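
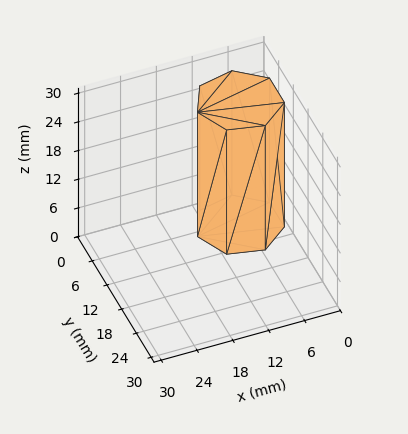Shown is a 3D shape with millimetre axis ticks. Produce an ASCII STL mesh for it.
Reading the render: the shape is a regular 7-sided prism (a cylinder approximated with 7 flat sides), circumscribed radius ≈ 7 mm, height ≈ 26 mm (dimensions read to the nearest mm from the axis ticks). For the STL, each face is triangulated and given an outward normal.

solid part
  facet normal 0.0000 0.0000 -1.0000
    outer loop
      vertex 5.442 13.824 0.000
      vertex 11.364 12.473 0.000
      vertex 14.000 7.000 0.000
    endloop
  endfacet
  facet normal 0.0000 0.0000 -1.0000
    outer loop
      vertex 0.693 10.037 0.000
      vertex 5.442 13.824 0.000
      vertex 14.000 7.000 0.000
    endloop
  endfacet
  facet normal 0.0000 0.0000 -1.0000
    outer loop
      vertex 0.693 3.963 0.000
      vertex 0.693 10.037 0.000
      vertex 14.000 7.000 0.000
    endloop
  endfacet
  facet normal 0.0000 0.0000 -1.0000
    outer loop
      vertex 5.442 0.176 0.000
      vertex 0.693 3.963 0.000
      vertex 14.000 7.000 0.000
    endloop
  endfacet
  facet normal 0.0000 0.0000 -1.0000
    outer loop
      vertex 11.364 1.527 0.000
      vertex 5.442 0.176 0.000
      vertex 14.000 7.000 0.000
    endloop
  endfacet
  facet normal 0.0000 0.0000 1.0000
    outer loop
      vertex 14.000 7.000 26.000
      vertex 11.364 12.473 26.000
      vertex 5.442 13.824 26.000
    endloop
  endfacet
  facet normal 0.0000 0.0000 1.0000
    outer loop
      vertex 14.000 7.000 26.000
      vertex 5.442 13.824 26.000
      vertex 0.693 10.037 26.000
    endloop
  endfacet
  facet normal 0.0000 0.0000 1.0000
    outer loop
      vertex 14.000 7.000 26.000
      vertex 0.693 10.037 26.000
      vertex 0.693 3.963 26.000
    endloop
  endfacet
  facet normal 0.0000 0.0000 1.0000
    outer loop
      vertex 14.000 7.000 26.000
      vertex 0.693 3.963 26.000
      vertex 5.442 0.176 26.000
    endloop
  endfacet
  facet normal 0.0000 0.0000 1.0000
    outer loop
      vertex 14.000 7.000 26.000
      vertex 5.442 0.176 26.000
      vertex 11.364 1.527 26.000
    endloop
  endfacet
  facet normal 0.9009 0.4339 0.0000
    outer loop
      vertex 14.000 7.000 0.000
      vertex 11.364 12.473 0.000
      vertex 11.364 12.473 26.000
    endloop
  endfacet
  facet normal 0.9009 0.4339 0.0000
    outer loop
      vertex 14.000 7.000 0.000
      vertex 11.364 12.473 26.000
      vertex 14.000 7.000 26.000
    endloop
  endfacet
  facet normal 0.2224 0.9750 0.0000
    outer loop
      vertex 11.364 12.473 0.000
      vertex 5.442 13.824 0.000
      vertex 5.442 13.824 26.000
    endloop
  endfacet
  facet normal 0.2224 0.9750 0.0000
    outer loop
      vertex 11.364 12.473 0.000
      vertex 5.442 13.824 26.000
      vertex 11.364 12.473 26.000
    endloop
  endfacet
  facet normal -0.6235 0.7818 0.0000
    outer loop
      vertex 5.442 13.824 0.000
      vertex 0.693 10.037 0.000
      vertex 0.693 10.037 26.000
    endloop
  endfacet
  facet normal -0.6235 0.7818 0.0000
    outer loop
      vertex 5.442 13.824 0.000
      vertex 0.693 10.037 26.000
      vertex 5.442 13.824 26.000
    endloop
  endfacet
  facet normal -1.0000 0.0000 0.0000
    outer loop
      vertex 0.693 10.037 0.000
      vertex 0.693 3.963 0.000
      vertex 0.693 3.963 26.000
    endloop
  endfacet
  facet normal -1.0000 0.0000 0.0000
    outer loop
      vertex 0.693 10.037 0.000
      vertex 0.693 3.963 26.000
      vertex 0.693 10.037 26.000
    endloop
  endfacet
  facet normal -0.6235 -0.7818 0.0000
    outer loop
      vertex 0.693 3.963 0.000
      vertex 5.442 0.176 0.000
      vertex 5.442 0.176 26.000
    endloop
  endfacet
  facet normal -0.6235 -0.7818 0.0000
    outer loop
      vertex 0.693 3.963 0.000
      vertex 5.442 0.176 26.000
      vertex 0.693 3.963 26.000
    endloop
  endfacet
  facet normal 0.2224 -0.9750 0.0000
    outer loop
      vertex 5.442 0.176 0.000
      vertex 11.364 1.527 0.000
      vertex 11.364 1.527 26.000
    endloop
  endfacet
  facet normal 0.2224 -0.9750 0.0000
    outer loop
      vertex 5.442 0.176 0.000
      vertex 11.364 1.527 26.000
      vertex 5.442 0.176 26.000
    endloop
  endfacet
  facet normal 0.9009 -0.4339 0.0000
    outer loop
      vertex 11.364 1.527 0.000
      vertex 14.000 7.000 0.000
      vertex 14.000 7.000 26.000
    endloop
  endfacet
  facet normal 0.9009 -0.4339 0.0000
    outer loop
      vertex 11.364 1.527 0.000
      vertex 14.000 7.000 26.000
      vertex 11.364 1.527 26.000
    endloop
  endfacet
endsolid part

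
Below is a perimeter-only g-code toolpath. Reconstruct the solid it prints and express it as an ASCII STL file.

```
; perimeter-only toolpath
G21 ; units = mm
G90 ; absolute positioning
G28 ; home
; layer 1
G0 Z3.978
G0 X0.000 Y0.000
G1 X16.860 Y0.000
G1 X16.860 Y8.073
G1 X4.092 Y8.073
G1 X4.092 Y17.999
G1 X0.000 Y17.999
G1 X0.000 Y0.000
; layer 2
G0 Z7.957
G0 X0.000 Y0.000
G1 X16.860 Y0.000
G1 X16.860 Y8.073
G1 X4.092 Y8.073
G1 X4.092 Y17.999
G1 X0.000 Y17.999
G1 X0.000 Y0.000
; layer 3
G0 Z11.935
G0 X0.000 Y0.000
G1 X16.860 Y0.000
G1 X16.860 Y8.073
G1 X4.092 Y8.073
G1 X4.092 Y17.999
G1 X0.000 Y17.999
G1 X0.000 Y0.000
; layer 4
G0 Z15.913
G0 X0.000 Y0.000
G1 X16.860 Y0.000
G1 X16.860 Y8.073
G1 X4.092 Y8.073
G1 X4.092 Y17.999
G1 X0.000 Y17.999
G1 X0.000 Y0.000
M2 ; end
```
solid part
  facet normal 0.0000 0.0000 -1.0000
    outer loop
      vertex 16.860 8.073 0.000
      vertex 16.860 0.000 0.000
      vertex 0.000 0.000 0.000
    endloop
  endfacet
  facet normal 0.0000 0.0000 -1.0000
    outer loop
      vertex 4.092 8.073 0.000
      vertex 16.860 8.073 0.000
      vertex 0.000 0.000 0.000
    endloop
  endfacet
  facet normal 0.0000 0.0000 -1.0000
    outer loop
      vertex 4.092 17.999 0.000
      vertex 4.092 8.073 0.000
      vertex 0.000 0.000 0.000
    endloop
  endfacet
  facet normal 0.0000 0.0000 -1.0000
    outer loop
      vertex 0.000 17.999 0.000
      vertex 4.092 17.999 0.000
      vertex 0.000 0.000 0.000
    endloop
  endfacet
  facet normal 0.0000 0.0000 1.0000
    outer loop
      vertex 0.000 0.000 15.913
      vertex 16.860 0.000 15.913
      vertex 16.860 8.073 15.913
    endloop
  endfacet
  facet normal 0.0000 0.0000 1.0000
    outer loop
      vertex 0.000 0.000 15.913
      vertex 16.860 8.073 15.913
      vertex 4.092 8.073 15.913
    endloop
  endfacet
  facet normal 0.0000 0.0000 1.0000
    outer loop
      vertex 0.000 0.000 15.913
      vertex 4.092 8.073 15.913
      vertex 4.092 17.999 15.913
    endloop
  endfacet
  facet normal 0.0000 0.0000 1.0000
    outer loop
      vertex 0.000 0.000 15.913
      vertex 4.092 17.999 15.913
      vertex 0.000 17.999 15.913
    endloop
  endfacet
  facet normal 0.0000 -1.0000 0.0000
    outer loop
      vertex 0.000 0.000 0.000
      vertex 16.860 0.000 0.000
      vertex 16.860 0.000 15.913
    endloop
  endfacet
  facet normal 0.0000 -1.0000 0.0000
    outer loop
      vertex 0.000 0.000 0.000
      vertex 16.860 0.000 15.913
      vertex 0.000 0.000 15.913
    endloop
  endfacet
  facet normal 1.0000 0.0000 0.0000
    outer loop
      vertex 16.860 0.000 0.000
      vertex 16.860 8.073 0.000
      vertex 16.860 8.073 15.913
    endloop
  endfacet
  facet normal 1.0000 0.0000 0.0000
    outer loop
      vertex 16.860 0.000 0.000
      vertex 16.860 8.073 15.913
      vertex 16.860 0.000 15.913
    endloop
  endfacet
  facet normal 0.0000 1.0000 0.0000
    outer loop
      vertex 16.860 8.073 0.000
      vertex 4.092 8.073 0.000
      vertex 4.092 8.073 15.913
    endloop
  endfacet
  facet normal 0.0000 1.0000 0.0000
    outer loop
      vertex 16.860 8.073 0.000
      vertex 4.092 8.073 15.913
      vertex 16.860 8.073 15.913
    endloop
  endfacet
  facet normal 1.0000 0.0000 0.0000
    outer loop
      vertex 4.092 8.073 0.000
      vertex 4.092 17.999 0.000
      vertex 4.092 17.999 15.913
    endloop
  endfacet
  facet normal 1.0000 0.0000 0.0000
    outer loop
      vertex 4.092 8.073 0.000
      vertex 4.092 17.999 15.913
      vertex 4.092 8.073 15.913
    endloop
  endfacet
  facet normal 0.0000 1.0000 0.0000
    outer loop
      vertex 4.092 17.999 0.000
      vertex 0.000 17.999 0.000
      vertex 0.000 17.999 15.913
    endloop
  endfacet
  facet normal 0.0000 1.0000 0.0000
    outer loop
      vertex 4.092 17.999 0.000
      vertex 0.000 17.999 15.913
      vertex 4.092 17.999 15.913
    endloop
  endfacet
  facet normal -1.0000 0.0000 0.0000
    outer loop
      vertex 0.000 17.999 0.000
      vertex 0.000 0.000 0.000
      vertex 0.000 0.000 15.913
    endloop
  endfacet
  facet normal -1.0000 0.0000 0.0000
    outer loop
      vertex 0.000 17.999 0.000
      vertex 0.000 0.000 15.913
      vertex 0.000 17.999 15.913
    endloop
  endfacet
endsolid part

The G0 Z moves step by Δz≈3.978 mm. Every layer's G1 loop is the same polygon, so the solid is a straight extrusion of it from z=0 to z≈15.9. Closing with flat bottom and top caps and triangulating gives 20 facets — an L-shaped prism: outer 16.9 × 18 mm, arm thicknesses ≈ 8.07 mm (horizontal) and 4.09 mm (vertical), extruded 15.9 mm in z.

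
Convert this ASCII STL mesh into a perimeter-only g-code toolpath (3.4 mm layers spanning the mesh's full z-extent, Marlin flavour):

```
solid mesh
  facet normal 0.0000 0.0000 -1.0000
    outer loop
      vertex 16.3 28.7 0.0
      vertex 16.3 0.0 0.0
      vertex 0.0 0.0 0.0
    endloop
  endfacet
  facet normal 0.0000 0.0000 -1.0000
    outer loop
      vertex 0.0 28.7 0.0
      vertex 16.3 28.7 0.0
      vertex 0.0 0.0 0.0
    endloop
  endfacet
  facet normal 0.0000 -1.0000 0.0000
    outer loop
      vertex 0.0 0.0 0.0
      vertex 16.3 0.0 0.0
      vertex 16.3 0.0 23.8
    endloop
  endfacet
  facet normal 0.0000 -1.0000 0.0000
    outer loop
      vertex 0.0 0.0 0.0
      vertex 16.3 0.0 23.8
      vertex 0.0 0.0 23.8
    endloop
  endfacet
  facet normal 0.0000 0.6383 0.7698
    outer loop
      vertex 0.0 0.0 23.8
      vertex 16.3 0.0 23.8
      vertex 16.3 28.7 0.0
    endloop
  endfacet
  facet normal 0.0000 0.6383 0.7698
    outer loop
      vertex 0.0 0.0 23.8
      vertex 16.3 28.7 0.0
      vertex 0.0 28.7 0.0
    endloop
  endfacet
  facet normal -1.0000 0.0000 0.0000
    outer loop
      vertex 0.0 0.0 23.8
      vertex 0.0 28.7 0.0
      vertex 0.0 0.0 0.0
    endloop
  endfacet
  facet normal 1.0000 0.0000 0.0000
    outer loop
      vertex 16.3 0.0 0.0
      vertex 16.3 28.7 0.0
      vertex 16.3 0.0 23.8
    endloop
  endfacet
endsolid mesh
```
; perimeter-only toolpath
G21 ; units = mm
G90 ; absolute positioning
G28 ; home
; layer 1
G0 Z3.4
G0 X0.0 Y0.0
G1 X16.3 Y0.0
G1 X16.3 Y24.6
G1 X0.0 Y24.6
G1 X0.0 Y0.0
; layer 2
G0 Z6.8
G0 X0.0 Y0.0
G1 X16.3 Y0.0
G1 X16.3 Y20.5
G1 X0.0 Y20.5
G1 X0.0 Y0.0
; layer 3
G0 Z10.2
G0 X0.0 Y0.0
G1 X16.3 Y0.0
G1 X16.3 Y16.4
G1 X0.0 Y16.4
G1 X0.0 Y0.0
; layer 4
G0 Z13.6
G0 X0.0 Y0.0
G1 X16.3 Y0.0
G1 X16.3 Y12.3
G1 X0.0 Y12.3
G1 X0.0 Y0.0
; layer 5
G0 Z17.0
G0 X0.0 Y0.0
G1 X16.3 Y0.0
G1 X16.3 Y8.2
G1 X0.0 Y8.2
G1 X0.0 Y0.0
; layer 6
G0 Z20.4
G0 X0.0 Y0.0
G1 X16.3 Y0.0
G1 X16.3 Y4.1
G1 X0.0 Y4.1
G1 X0.0 Y0.0
M2 ; end

The solid is a wedge (ramp): 16.3 × 28.7 mm base, rising to 23.8 mm along the y=0 edge and sloping linearly to z=0 at y=28.7. Slicing at Δz = 3.4 mm — 7 equal slices spanning the solid's height, so layer i sits at z = i·h/7 — gives 6 non-empty perimeters. Each is a 4-segment closed polygon; G0 lifts to the layer z and rapids to the start vertex, then G1 traces the edges. The cross-section shrinks linearly with z (the slice at the apex is degenerate and omitted).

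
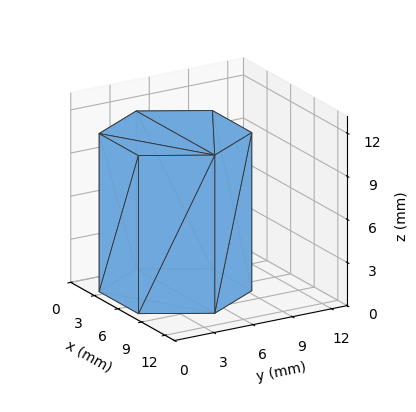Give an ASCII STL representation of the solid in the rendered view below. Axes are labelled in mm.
Reading the render: the shape is a regular 6-sided prism (a cylinder approximated with 6 flat sides), circumscribed radius ≈ 5 mm, height ≈ 11 mm (dimensions read to the nearest mm from the axis ticks). For the STL, each face is triangulated and given an outward normal.

solid part
  facet normal 0.0000 0.0000 -1.0000
    outer loop
      vertex 2.50 9.33 0.00
      vertex 7.50 9.33 0.00
      vertex 10.00 5.00 0.00
    endloop
  endfacet
  facet normal 0.0000 0.0000 -1.0000
    outer loop
      vertex 0.00 5.00 0.00
      vertex 2.50 9.33 0.00
      vertex 10.00 5.00 0.00
    endloop
  endfacet
  facet normal 0.0000 0.0000 -1.0000
    outer loop
      vertex 2.50 0.67 0.00
      vertex 0.00 5.00 0.00
      vertex 10.00 5.00 0.00
    endloop
  endfacet
  facet normal 0.0000 0.0000 -1.0000
    outer loop
      vertex 7.50 0.67 0.00
      vertex 2.50 0.67 0.00
      vertex 10.00 5.00 0.00
    endloop
  endfacet
  facet normal 0.0000 0.0000 1.0000
    outer loop
      vertex 10.00 5.00 11.00
      vertex 7.50 9.33 11.00
      vertex 2.50 9.33 11.00
    endloop
  endfacet
  facet normal 0.0000 0.0000 1.0000
    outer loop
      vertex 10.00 5.00 11.00
      vertex 2.50 9.33 11.00
      vertex 0.00 5.00 11.00
    endloop
  endfacet
  facet normal 0.0000 0.0000 1.0000
    outer loop
      vertex 10.00 5.00 11.00
      vertex 0.00 5.00 11.00
      vertex 2.50 0.67 11.00
    endloop
  endfacet
  facet normal 0.0000 0.0000 1.0000
    outer loop
      vertex 10.00 5.00 11.00
      vertex 2.50 0.67 11.00
      vertex 7.50 0.67 11.00
    endloop
  endfacet
  facet normal 0.8660 0.5000 0.0000
    outer loop
      vertex 10.00 5.00 0.00
      vertex 7.50 9.33 0.00
      vertex 7.50 9.33 11.00
    endloop
  endfacet
  facet normal 0.8660 0.5000 0.0000
    outer loop
      vertex 10.00 5.00 0.00
      vertex 7.50 9.33 11.00
      vertex 10.00 5.00 11.00
    endloop
  endfacet
  facet normal 0.0000 1.0000 0.0000
    outer loop
      vertex 7.50 9.33 0.00
      vertex 2.50 9.33 0.00
      vertex 2.50 9.33 11.00
    endloop
  endfacet
  facet normal 0.0000 1.0000 0.0000
    outer loop
      vertex 7.50 9.33 0.00
      vertex 2.50 9.33 11.00
      vertex 7.50 9.33 11.00
    endloop
  endfacet
  facet normal -0.8660 0.5000 0.0000
    outer loop
      vertex 2.50 9.33 0.00
      vertex 0.00 5.00 0.00
      vertex 0.00 5.00 11.00
    endloop
  endfacet
  facet normal -0.8660 0.5000 0.0000
    outer loop
      vertex 2.50 9.33 0.00
      vertex 0.00 5.00 11.00
      vertex 2.50 9.33 11.00
    endloop
  endfacet
  facet normal -0.8660 -0.5000 0.0000
    outer loop
      vertex 0.00 5.00 0.00
      vertex 2.50 0.67 0.00
      vertex 2.50 0.67 11.00
    endloop
  endfacet
  facet normal -0.8660 -0.5000 0.0000
    outer loop
      vertex 0.00 5.00 0.00
      vertex 2.50 0.67 11.00
      vertex 0.00 5.00 11.00
    endloop
  endfacet
  facet normal 0.0000 -1.0000 0.0000
    outer loop
      vertex 2.50 0.67 0.00
      vertex 7.50 0.67 0.00
      vertex 7.50 0.67 11.00
    endloop
  endfacet
  facet normal 0.0000 -1.0000 0.0000
    outer loop
      vertex 2.50 0.67 0.00
      vertex 7.50 0.67 11.00
      vertex 2.50 0.67 11.00
    endloop
  endfacet
  facet normal 0.8660 -0.5000 0.0000
    outer loop
      vertex 7.50 0.67 0.00
      vertex 10.00 5.00 0.00
      vertex 10.00 5.00 11.00
    endloop
  endfacet
  facet normal 0.8660 -0.5000 0.0000
    outer loop
      vertex 7.50 0.67 0.00
      vertex 10.00 5.00 11.00
      vertex 7.50 0.67 11.00
    endloop
  endfacet
endsolid part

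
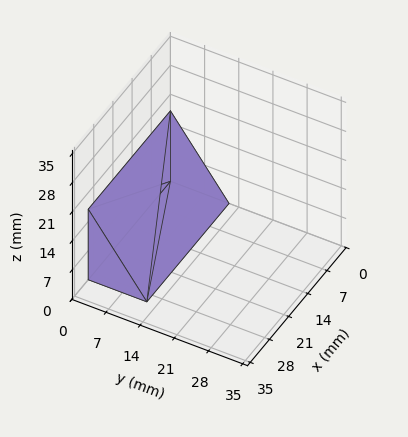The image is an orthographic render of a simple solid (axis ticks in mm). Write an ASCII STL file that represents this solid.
Reading the render: the shape is a wedge (ramp): 30 × 12 mm base, rising to 17 mm along the y=0 edge and sloping linearly to z=0 at y=12 (dimensions read to the nearest mm from the axis ticks). For the STL, each face is triangulated and given an outward normal.

solid part
  facet normal 0.0000 0.0000 -1.0000
    outer loop
      vertex 30.0 12.0 0.0
      vertex 30.0 0.0 0.0
      vertex 0.0 0.0 0.0
    endloop
  endfacet
  facet normal 0.0000 0.0000 -1.0000
    outer loop
      vertex 0.0 12.0 0.0
      vertex 30.0 12.0 0.0
      vertex 0.0 0.0 0.0
    endloop
  endfacet
  facet normal 0.0000 -1.0000 0.0000
    outer loop
      vertex 0.0 0.0 0.0
      vertex 30.0 0.0 0.0
      vertex 30.0 0.0 17.0
    endloop
  endfacet
  facet normal 0.0000 -1.0000 0.0000
    outer loop
      vertex 0.0 0.0 0.0
      vertex 30.0 0.0 17.0
      vertex 0.0 0.0 17.0
    endloop
  endfacet
  facet normal 0.0000 0.8170 0.5767
    outer loop
      vertex 0.0 0.0 17.0
      vertex 30.0 0.0 17.0
      vertex 30.0 12.0 0.0
    endloop
  endfacet
  facet normal 0.0000 0.8170 0.5767
    outer loop
      vertex 0.0 0.0 17.0
      vertex 30.0 12.0 0.0
      vertex 0.0 12.0 0.0
    endloop
  endfacet
  facet normal -1.0000 0.0000 0.0000
    outer loop
      vertex 0.0 0.0 17.0
      vertex 0.0 12.0 0.0
      vertex 0.0 0.0 0.0
    endloop
  endfacet
  facet normal 1.0000 0.0000 0.0000
    outer loop
      vertex 30.0 0.0 0.0
      vertex 30.0 12.0 0.0
      vertex 30.0 0.0 17.0
    endloop
  endfacet
endsolid part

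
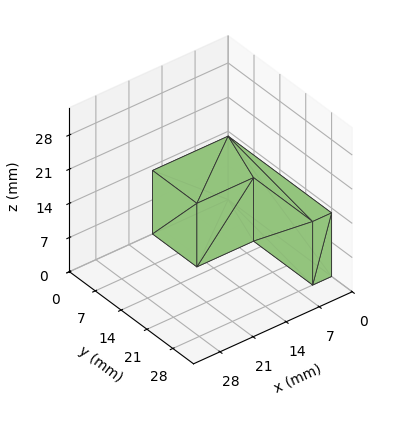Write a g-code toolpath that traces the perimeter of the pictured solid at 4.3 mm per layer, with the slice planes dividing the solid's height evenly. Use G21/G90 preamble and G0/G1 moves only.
Reading the render: the shape is an L-shaped prism: outer 16 × 28 mm, arm thicknesses ≈ 12 mm (horizontal) and 4 mm (vertical), extruded 13 mm in z (dimensions read to the nearest mm from the axis ticks). For the g-code, the solid's height is divided into equal slices at the stated Δz and each level perimeter traced with G1 moves after a G0 lift.

; perimeter-only toolpath
G21 ; units = mm
G90 ; absolute positioning
G28 ; home
; layer 1
G0 Z4.3
G0 X0.0 Y0.0
G1 X16.0 Y0.0
G1 X16.0 Y12.0
G1 X4.0 Y12.0
G1 X4.0 Y28.0
G1 X0.0 Y28.0
G1 X0.0 Y0.0
; layer 2
G0 Z8.7
G0 X0.0 Y0.0
G1 X16.0 Y0.0
G1 X16.0 Y12.0
G1 X4.0 Y12.0
G1 X4.0 Y28.0
G1 X0.0 Y28.0
G1 X0.0 Y0.0
; layer 3
G0 Z13.0
G0 X0.0 Y0.0
G1 X16.0 Y0.0
G1 X16.0 Y12.0
G1 X4.0 Y12.0
G1 X4.0 Y28.0
G1 X0.0 Y28.0
G1 X0.0 Y0.0
M2 ; end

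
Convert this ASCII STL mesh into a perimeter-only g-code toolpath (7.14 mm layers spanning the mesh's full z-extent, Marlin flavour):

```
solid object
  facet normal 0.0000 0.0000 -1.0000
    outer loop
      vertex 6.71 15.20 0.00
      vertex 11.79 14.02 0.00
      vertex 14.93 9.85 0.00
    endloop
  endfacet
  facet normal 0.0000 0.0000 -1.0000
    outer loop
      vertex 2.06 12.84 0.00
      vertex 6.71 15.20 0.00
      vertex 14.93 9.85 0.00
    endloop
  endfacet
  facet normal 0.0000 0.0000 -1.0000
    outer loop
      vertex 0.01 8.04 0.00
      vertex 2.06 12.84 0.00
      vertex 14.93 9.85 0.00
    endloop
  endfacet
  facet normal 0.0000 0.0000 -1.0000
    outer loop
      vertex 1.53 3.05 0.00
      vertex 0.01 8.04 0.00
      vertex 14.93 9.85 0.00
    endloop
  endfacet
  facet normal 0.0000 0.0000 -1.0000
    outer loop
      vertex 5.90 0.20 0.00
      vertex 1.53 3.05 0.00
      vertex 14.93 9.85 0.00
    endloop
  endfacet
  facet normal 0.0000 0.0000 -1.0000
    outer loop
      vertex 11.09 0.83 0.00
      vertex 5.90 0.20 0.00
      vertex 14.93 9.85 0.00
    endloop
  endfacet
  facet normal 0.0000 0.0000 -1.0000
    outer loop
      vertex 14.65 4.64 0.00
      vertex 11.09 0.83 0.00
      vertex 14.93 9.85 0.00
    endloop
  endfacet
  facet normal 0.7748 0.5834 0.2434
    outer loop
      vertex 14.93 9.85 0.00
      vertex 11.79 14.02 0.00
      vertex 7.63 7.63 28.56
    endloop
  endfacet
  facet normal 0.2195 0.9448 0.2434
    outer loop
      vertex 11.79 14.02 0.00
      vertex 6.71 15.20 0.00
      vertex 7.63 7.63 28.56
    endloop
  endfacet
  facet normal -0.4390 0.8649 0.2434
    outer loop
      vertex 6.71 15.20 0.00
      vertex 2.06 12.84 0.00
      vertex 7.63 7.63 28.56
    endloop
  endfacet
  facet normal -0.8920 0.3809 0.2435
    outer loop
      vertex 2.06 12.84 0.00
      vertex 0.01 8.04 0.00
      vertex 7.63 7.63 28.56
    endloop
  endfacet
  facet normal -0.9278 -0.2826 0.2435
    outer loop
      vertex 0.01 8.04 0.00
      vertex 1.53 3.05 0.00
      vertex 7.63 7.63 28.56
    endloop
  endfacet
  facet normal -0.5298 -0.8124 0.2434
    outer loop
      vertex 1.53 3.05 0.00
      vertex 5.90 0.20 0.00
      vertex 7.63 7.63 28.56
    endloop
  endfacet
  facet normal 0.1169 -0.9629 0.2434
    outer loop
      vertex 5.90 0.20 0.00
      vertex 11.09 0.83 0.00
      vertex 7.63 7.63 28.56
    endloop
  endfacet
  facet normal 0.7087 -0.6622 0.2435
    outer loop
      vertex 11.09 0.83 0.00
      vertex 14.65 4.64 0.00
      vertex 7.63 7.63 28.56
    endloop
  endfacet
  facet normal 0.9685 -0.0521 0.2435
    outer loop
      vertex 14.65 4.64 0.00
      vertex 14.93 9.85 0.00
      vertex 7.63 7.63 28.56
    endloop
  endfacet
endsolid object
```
; perimeter-only toolpath
G21 ; units = mm
G90 ; absolute positioning
G28 ; home
; layer 1
G0 Z7.14
G0 X13.11 Y9.29
G1 X10.75 Y12.42
G1 X6.94 Y13.31
G1 X3.45 Y11.54
G1 X1.92 Y7.94
G1 X3.05 Y4.19
G1 X6.33 Y2.06
G1 X10.22 Y2.53
G1 X12.90 Y5.39
G1 X13.11 Y9.29
; layer 2
G0 Z14.28
G0 X11.28 Y8.74
G1 X9.71 Y10.82
G1 X7.17 Y11.41
G1 X4.84 Y10.23
G1 X3.82 Y7.83
G1 X4.58 Y5.34
G1 X6.77 Y3.92
G1 X9.36 Y4.23
G1 X11.14 Y6.13
G1 X11.28 Y8.74
; layer 3
G0 Z21.42
G0 X9.46 Y8.19
G1 X8.67 Y9.23
G1 X7.40 Y9.52
G1 X6.24 Y8.93
G1 X5.73 Y7.73
G1 X6.11 Y6.49
G1 X7.20 Y5.77
G1 X8.50 Y5.93
G1 X9.38 Y6.88
G1 X9.46 Y8.19
M2 ; end

The solid is a regular 9-sided pyramid, base circumscribed radius ≈ 7.63 mm, apex at z ≈ 28.6 mm. Slicing at Δz = 7.14 mm — 4 equal slices spanning the solid's height, so layer i sits at z = i·h/4 — gives 3 non-empty perimeters. Each is a 9-segment closed polygon; G0 lifts to the layer z and rapids to the start vertex, then G1 traces the edges. The cross-section shrinks linearly with z (the slice at the apex is degenerate and omitted).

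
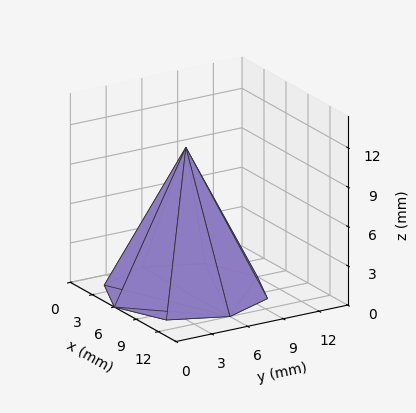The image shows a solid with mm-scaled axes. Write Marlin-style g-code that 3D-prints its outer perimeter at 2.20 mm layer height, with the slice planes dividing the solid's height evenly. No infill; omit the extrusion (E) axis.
Reading the render: the shape is a regular 8-sided pyramid, base circumscribed radius ≈ 6 mm, apex at z ≈ 11 mm (dimensions read to the nearest mm from the axis ticks). For the g-code, the solid's height is divided into equal slices at the stated Δz and each level perimeter traced with G1 moves after a G0 lift.

; perimeter-only toolpath
G21 ; units = mm
G90 ; absolute positioning
G28 ; home
; layer 1
G0 Z2.20
G0 X10.80 Y6.00
G1 X9.39 Y9.39
G1 X6.00 Y10.80
G1 X2.61 Y9.39
G1 X1.20 Y6.00
G1 X2.61 Y2.61
G1 X6.00 Y1.20
G1 X9.39 Y2.61
G1 X10.80 Y6.00
; layer 2
G0 Z4.40
G0 X9.60 Y6.00
G1 X8.54 Y8.54
G1 X6.00 Y9.60
G1 X3.46 Y8.54
G1 X2.40 Y6.00
G1 X3.46 Y3.46
G1 X6.00 Y2.40
G1 X8.54 Y3.46
G1 X9.60 Y6.00
; layer 3
G0 Z6.60
G0 X8.40 Y6.00
G1 X7.70 Y7.70
G1 X6.00 Y8.40
G1 X4.30 Y7.70
G1 X3.60 Y6.00
G1 X4.30 Y4.30
G1 X6.00 Y3.60
G1 X7.70 Y4.30
G1 X8.40 Y6.00
; layer 4
G0 Z8.80
G0 X7.20 Y6.00
G1 X6.85 Y6.85
G1 X6.00 Y7.20
G1 X5.15 Y6.85
G1 X4.80 Y6.00
G1 X5.15 Y5.15
G1 X6.00 Y4.80
G1 X6.85 Y5.15
G1 X7.20 Y6.00
M2 ; end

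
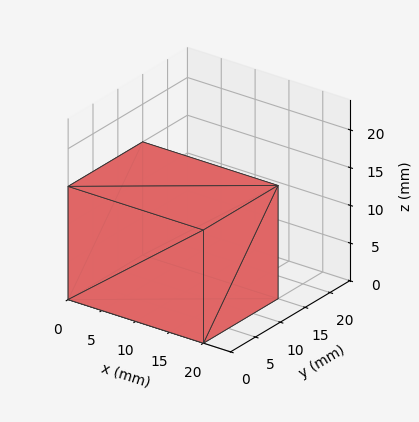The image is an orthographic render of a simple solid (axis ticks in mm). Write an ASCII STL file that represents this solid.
Reading the render: the shape is a rectangular box, roughly 20 × 15 mm footprint and 15 mm tall (dimensions read to the nearest mm from the axis ticks). For the STL, each face is triangulated and given an outward normal.

solid part
  facet normal 0.0000 0.0000 -1.0000
    outer loop
      vertex 20.0 15.0 0.0
      vertex 20.0 0.0 0.0
      vertex 0.0 0.0 0.0
    endloop
  endfacet
  facet normal 0.0000 0.0000 -1.0000
    outer loop
      vertex 0.0 15.0 0.0
      vertex 20.0 15.0 0.0
      vertex 0.0 0.0 0.0
    endloop
  endfacet
  facet normal 0.0000 0.0000 1.0000
    outer loop
      vertex 0.0 0.0 15.0
      vertex 20.0 0.0 15.0
      vertex 20.0 15.0 15.0
    endloop
  endfacet
  facet normal 0.0000 0.0000 1.0000
    outer loop
      vertex 0.0 0.0 15.0
      vertex 20.0 15.0 15.0
      vertex 0.0 15.0 15.0
    endloop
  endfacet
  facet normal 0.0000 -1.0000 0.0000
    outer loop
      vertex 0.0 0.0 0.0
      vertex 20.0 0.0 0.0
      vertex 20.0 0.0 15.0
    endloop
  endfacet
  facet normal 0.0000 -1.0000 0.0000
    outer loop
      vertex 0.0 0.0 0.0
      vertex 20.0 0.0 15.0
      vertex 0.0 0.0 15.0
    endloop
  endfacet
  facet normal 0.0000 1.0000 0.0000
    outer loop
      vertex 20.0 15.0 15.0
      vertex 20.0 15.0 0.0
      vertex 0.0 15.0 0.0
    endloop
  endfacet
  facet normal 0.0000 1.0000 0.0000
    outer loop
      vertex 0.0 15.0 15.0
      vertex 20.0 15.0 15.0
      vertex 0.0 15.0 0.0
    endloop
  endfacet
  facet normal -1.0000 0.0000 0.0000
    outer loop
      vertex 0.0 15.0 15.0
      vertex 0.0 15.0 0.0
      vertex 0.0 0.0 0.0
    endloop
  endfacet
  facet normal -1.0000 0.0000 0.0000
    outer loop
      vertex 0.0 0.0 15.0
      vertex 0.0 15.0 15.0
      vertex 0.0 0.0 0.0
    endloop
  endfacet
  facet normal 1.0000 0.0000 0.0000
    outer loop
      vertex 20.0 0.0 0.0
      vertex 20.0 15.0 0.0
      vertex 20.0 15.0 15.0
    endloop
  endfacet
  facet normal 1.0000 0.0000 0.0000
    outer loop
      vertex 20.0 0.0 0.0
      vertex 20.0 15.0 15.0
      vertex 20.0 0.0 15.0
    endloop
  endfacet
endsolid part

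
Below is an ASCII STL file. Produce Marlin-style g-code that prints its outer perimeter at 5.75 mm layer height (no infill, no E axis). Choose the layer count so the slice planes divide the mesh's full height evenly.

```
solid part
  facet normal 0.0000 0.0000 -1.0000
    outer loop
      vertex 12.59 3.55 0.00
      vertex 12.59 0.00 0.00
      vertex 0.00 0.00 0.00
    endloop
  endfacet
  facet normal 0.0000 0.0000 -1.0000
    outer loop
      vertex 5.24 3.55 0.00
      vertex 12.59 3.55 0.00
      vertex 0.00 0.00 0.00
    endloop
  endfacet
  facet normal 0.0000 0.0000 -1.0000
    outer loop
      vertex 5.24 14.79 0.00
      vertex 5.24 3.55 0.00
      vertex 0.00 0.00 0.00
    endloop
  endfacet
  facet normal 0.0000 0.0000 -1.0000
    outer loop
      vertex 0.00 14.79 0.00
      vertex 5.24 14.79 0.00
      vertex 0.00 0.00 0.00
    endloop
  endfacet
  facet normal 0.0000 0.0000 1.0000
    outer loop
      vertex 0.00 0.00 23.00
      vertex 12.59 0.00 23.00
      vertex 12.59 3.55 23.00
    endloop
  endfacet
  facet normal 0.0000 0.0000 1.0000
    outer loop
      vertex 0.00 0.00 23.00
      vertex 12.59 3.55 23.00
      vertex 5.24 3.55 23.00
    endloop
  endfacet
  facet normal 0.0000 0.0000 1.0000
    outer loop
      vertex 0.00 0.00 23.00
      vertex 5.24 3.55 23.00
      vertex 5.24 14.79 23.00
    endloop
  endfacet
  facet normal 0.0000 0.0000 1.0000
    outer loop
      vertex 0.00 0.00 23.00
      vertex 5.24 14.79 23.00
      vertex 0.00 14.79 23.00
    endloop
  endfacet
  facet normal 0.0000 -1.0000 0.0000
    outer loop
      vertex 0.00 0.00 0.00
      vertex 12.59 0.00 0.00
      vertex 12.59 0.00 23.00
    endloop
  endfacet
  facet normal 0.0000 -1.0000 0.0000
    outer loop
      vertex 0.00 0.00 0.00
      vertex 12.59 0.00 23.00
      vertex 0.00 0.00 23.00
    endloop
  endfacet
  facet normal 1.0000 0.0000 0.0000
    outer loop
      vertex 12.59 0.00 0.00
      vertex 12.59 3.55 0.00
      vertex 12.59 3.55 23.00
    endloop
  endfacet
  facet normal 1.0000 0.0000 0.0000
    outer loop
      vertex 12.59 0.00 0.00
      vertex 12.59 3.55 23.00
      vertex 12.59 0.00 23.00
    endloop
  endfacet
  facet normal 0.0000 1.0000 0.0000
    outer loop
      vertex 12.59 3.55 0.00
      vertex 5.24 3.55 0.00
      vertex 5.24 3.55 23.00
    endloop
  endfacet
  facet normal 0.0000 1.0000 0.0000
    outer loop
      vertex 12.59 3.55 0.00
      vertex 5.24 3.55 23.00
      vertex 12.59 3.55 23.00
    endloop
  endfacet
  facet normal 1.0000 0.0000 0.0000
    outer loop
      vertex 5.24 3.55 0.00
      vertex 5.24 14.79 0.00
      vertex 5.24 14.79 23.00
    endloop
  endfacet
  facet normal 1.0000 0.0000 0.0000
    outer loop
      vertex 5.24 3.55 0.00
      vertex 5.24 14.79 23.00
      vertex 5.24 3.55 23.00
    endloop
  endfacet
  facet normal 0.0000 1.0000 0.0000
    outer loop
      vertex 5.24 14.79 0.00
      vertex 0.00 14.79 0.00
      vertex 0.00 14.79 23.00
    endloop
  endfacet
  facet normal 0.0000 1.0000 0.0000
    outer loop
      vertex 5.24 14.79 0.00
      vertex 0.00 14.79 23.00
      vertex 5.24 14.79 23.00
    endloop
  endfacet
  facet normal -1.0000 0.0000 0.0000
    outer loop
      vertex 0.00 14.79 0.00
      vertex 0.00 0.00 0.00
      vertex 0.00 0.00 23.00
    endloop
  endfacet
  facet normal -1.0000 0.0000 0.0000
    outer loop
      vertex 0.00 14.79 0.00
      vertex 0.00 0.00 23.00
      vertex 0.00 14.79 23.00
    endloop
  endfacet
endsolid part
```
; perimeter-only toolpath
G21 ; units = mm
G90 ; absolute positioning
G28 ; home
; layer 1
G0 Z5.75
G0 X0.00 Y0.00
G1 X12.59 Y0.00
G1 X12.59 Y3.55
G1 X5.24 Y3.55
G1 X5.24 Y14.79
G1 X0.00 Y14.79
G1 X0.00 Y0.00
; layer 2
G0 Z11.50
G0 X0.00 Y0.00
G1 X12.59 Y0.00
G1 X12.59 Y3.55
G1 X5.24 Y3.55
G1 X5.24 Y14.79
G1 X0.00 Y14.79
G1 X0.00 Y0.00
; layer 3
G0 Z17.25
G0 X0.00 Y0.00
G1 X12.59 Y0.00
G1 X12.59 Y3.55
G1 X5.24 Y3.55
G1 X5.24 Y14.79
G1 X0.00 Y14.79
G1 X0.00 Y0.00
; layer 4
G0 Z23.00
G0 X0.00 Y0.00
G1 X12.59 Y0.00
G1 X12.59 Y3.55
G1 X5.24 Y3.55
G1 X5.24 Y14.79
G1 X0.00 Y14.79
G1 X0.00 Y0.00
M2 ; end

The solid is an L-shaped prism: outer 12.6 × 14.8 mm, arm thicknesses ≈ 3.55 mm (horizontal) and 5.24 mm (vertical), extruded 23 mm in z. Slicing at Δz = 5.75 mm — 4 equal slices spanning the solid's height, so layer i sits at z = i·h/4 — gives 4 non-empty perimeters. Each is a 6-segment closed polygon; G0 lifts to the layer z and rapids to the start vertex, then G1 traces the edges.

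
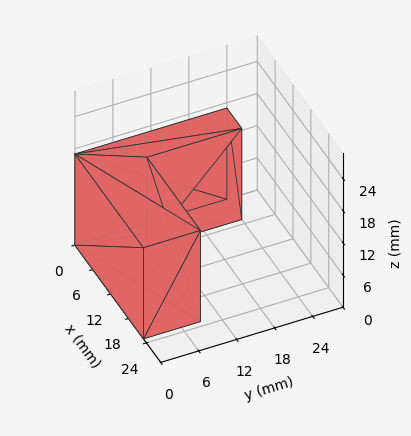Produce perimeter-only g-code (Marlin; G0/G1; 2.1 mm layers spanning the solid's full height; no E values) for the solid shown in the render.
Reading the render: the shape is an L-shaped prism: outer 23 × 24 mm, arm thicknesses ≈ 9 mm (horizontal) and 5 mm (vertical), extruded 17 mm in z (dimensions read to the nearest mm from the axis ticks). For the g-code, the solid's height is divided into equal slices at the stated Δz and each level perimeter traced with G1 moves after a G0 lift.

; perimeter-only toolpath
G21 ; units = mm
G90 ; absolute positioning
G28 ; home
; layer 1
G0 Z2.1
G0 X0.0 Y0.0
G1 X23.0 Y0.0
G1 X23.0 Y9.0
G1 X5.0 Y9.0
G1 X5.0 Y24.0
G1 X0.0 Y24.0
G1 X0.0 Y0.0
; layer 2
G0 Z4.2
G0 X0.0 Y0.0
G1 X23.0 Y0.0
G1 X23.0 Y9.0
G1 X5.0 Y9.0
G1 X5.0 Y24.0
G1 X0.0 Y24.0
G1 X0.0 Y0.0
; layer 3
G0 Z6.4
G0 X0.0 Y0.0
G1 X23.0 Y0.0
G1 X23.0 Y9.0
G1 X5.0 Y9.0
G1 X5.0 Y24.0
G1 X0.0 Y24.0
G1 X0.0 Y0.0
; layer 4
G0 Z8.5
G0 X0.0 Y0.0
G1 X23.0 Y0.0
G1 X23.0 Y9.0
G1 X5.0 Y9.0
G1 X5.0 Y24.0
G1 X0.0 Y24.0
G1 X0.0 Y0.0
; layer 5
G0 Z10.6
G0 X0.0 Y0.0
G1 X23.0 Y0.0
G1 X23.0 Y9.0
G1 X5.0 Y9.0
G1 X5.0 Y24.0
G1 X0.0 Y24.0
G1 X0.0 Y0.0
; layer 6
G0 Z12.8
G0 X0.0 Y0.0
G1 X23.0 Y0.0
G1 X23.0 Y9.0
G1 X5.0 Y9.0
G1 X5.0 Y24.0
G1 X0.0 Y24.0
G1 X0.0 Y0.0
; layer 7
G0 Z14.9
G0 X0.0 Y0.0
G1 X23.0 Y0.0
G1 X23.0 Y9.0
G1 X5.0 Y9.0
G1 X5.0 Y24.0
G1 X0.0 Y24.0
G1 X0.0 Y0.0
; layer 8
G0 Z17.0
G0 X0.0 Y0.0
G1 X23.0 Y0.0
G1 X23.0 Y9.0
G1 X5.0 Y9.0
G1 X5.0 Y24.0
G1 X0.0 Y24.0
G1 X0.0 Y0.0
M2 ; end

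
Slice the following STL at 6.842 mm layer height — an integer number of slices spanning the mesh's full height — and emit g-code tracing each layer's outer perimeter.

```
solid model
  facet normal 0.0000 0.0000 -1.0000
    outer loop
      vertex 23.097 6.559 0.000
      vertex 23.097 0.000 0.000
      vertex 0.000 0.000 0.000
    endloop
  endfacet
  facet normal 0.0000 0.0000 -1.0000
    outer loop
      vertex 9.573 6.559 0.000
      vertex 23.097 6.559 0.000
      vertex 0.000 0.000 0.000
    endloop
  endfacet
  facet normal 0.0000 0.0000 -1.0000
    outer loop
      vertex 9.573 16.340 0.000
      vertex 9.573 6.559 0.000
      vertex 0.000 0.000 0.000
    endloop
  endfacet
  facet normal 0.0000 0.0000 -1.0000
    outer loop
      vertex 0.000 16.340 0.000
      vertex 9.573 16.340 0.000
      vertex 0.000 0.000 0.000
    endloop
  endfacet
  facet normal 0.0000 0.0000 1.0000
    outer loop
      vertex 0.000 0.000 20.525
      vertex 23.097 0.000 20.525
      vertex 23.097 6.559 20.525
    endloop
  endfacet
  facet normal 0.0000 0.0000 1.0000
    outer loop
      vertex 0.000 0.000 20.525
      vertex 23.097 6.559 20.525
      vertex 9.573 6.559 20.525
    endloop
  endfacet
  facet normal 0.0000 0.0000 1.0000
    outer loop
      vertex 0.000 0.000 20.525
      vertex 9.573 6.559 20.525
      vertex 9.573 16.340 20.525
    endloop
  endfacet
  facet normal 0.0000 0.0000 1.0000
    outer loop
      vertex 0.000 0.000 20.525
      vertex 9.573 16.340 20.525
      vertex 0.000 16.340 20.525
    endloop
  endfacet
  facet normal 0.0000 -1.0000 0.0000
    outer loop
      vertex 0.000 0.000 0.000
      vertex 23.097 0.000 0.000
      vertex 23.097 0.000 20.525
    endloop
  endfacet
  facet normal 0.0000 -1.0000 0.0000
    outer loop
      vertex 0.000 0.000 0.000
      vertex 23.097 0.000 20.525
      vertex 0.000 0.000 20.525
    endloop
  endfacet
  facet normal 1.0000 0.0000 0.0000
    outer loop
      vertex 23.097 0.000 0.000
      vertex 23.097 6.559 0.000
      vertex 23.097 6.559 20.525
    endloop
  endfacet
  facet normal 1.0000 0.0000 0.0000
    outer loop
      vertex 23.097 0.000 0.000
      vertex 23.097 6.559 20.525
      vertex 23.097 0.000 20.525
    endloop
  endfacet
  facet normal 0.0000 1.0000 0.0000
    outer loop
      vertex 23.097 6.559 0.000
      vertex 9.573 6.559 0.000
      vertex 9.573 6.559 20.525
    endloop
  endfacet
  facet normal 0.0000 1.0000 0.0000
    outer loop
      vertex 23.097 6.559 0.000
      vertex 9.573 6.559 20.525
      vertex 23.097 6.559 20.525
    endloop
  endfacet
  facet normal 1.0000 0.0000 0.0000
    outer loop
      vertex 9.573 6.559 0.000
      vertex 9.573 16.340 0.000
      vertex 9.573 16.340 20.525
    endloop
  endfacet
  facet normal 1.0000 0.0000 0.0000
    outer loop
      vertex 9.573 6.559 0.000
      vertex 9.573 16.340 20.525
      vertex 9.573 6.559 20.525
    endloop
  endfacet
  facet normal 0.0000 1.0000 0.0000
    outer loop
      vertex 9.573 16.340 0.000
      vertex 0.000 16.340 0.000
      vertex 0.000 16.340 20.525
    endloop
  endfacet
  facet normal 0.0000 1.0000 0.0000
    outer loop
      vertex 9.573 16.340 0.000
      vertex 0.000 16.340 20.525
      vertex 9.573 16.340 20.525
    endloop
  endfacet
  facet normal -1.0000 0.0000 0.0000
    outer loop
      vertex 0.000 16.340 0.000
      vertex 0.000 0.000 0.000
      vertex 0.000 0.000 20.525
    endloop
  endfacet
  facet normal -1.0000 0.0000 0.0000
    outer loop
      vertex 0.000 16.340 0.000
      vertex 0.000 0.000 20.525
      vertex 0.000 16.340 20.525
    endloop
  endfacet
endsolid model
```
; perimeter-only toolpath
G21 ; units = mm
G90 ; absolute positioning
G28 ; home
; layer 1
G0 Z6.842
G0 X0.000 Y0.000
G1 X23.097 Y0.000
G1 X23.097 Y6.559
G1 X9.573 Y6.559
G1 X9.573 Y16.340
G1 X0.000 Y16.340
G1 X0.000 Y0.000
; layer 2
G0 Z13.683
G0 X0.000 Y0.000
G1 X23.097 Y0.000
G1 X23.097 Y6.559
G1 X9.573 Y6.559
G1 X9.573 Y16.340
G1 X0.000 Y16.340
G1 X0.000 Y0.000
; layer 3
G0 Z20.525
G0 X0.000 Y0.000
G1 X23.097 Y0.000
G1 X23.097 Y6.559
G1 X9.573 Y6.559
G1 X9.573 Y16.340
G1 X0.000 Y16.340
G1 X0.000 Y0.000
M2 ; end

The solid is an L-shaped prism: outer 23.1 × 16.3 mm, arm thicknesses ≈ 6.56 mm (horizontal) and 9.57 mm (vertical), extruded 20.5 mm in z. Slicing at Δz = 6.842 mm — 3 equal slices spanning the solid's height, so layer i sits at z = i·h/3 — gives 3 non-empty perimeters. Each is a 6-segment closed polygon; G0 lifts to the layer z and rapids to the start vertex, then G1 traces the edges.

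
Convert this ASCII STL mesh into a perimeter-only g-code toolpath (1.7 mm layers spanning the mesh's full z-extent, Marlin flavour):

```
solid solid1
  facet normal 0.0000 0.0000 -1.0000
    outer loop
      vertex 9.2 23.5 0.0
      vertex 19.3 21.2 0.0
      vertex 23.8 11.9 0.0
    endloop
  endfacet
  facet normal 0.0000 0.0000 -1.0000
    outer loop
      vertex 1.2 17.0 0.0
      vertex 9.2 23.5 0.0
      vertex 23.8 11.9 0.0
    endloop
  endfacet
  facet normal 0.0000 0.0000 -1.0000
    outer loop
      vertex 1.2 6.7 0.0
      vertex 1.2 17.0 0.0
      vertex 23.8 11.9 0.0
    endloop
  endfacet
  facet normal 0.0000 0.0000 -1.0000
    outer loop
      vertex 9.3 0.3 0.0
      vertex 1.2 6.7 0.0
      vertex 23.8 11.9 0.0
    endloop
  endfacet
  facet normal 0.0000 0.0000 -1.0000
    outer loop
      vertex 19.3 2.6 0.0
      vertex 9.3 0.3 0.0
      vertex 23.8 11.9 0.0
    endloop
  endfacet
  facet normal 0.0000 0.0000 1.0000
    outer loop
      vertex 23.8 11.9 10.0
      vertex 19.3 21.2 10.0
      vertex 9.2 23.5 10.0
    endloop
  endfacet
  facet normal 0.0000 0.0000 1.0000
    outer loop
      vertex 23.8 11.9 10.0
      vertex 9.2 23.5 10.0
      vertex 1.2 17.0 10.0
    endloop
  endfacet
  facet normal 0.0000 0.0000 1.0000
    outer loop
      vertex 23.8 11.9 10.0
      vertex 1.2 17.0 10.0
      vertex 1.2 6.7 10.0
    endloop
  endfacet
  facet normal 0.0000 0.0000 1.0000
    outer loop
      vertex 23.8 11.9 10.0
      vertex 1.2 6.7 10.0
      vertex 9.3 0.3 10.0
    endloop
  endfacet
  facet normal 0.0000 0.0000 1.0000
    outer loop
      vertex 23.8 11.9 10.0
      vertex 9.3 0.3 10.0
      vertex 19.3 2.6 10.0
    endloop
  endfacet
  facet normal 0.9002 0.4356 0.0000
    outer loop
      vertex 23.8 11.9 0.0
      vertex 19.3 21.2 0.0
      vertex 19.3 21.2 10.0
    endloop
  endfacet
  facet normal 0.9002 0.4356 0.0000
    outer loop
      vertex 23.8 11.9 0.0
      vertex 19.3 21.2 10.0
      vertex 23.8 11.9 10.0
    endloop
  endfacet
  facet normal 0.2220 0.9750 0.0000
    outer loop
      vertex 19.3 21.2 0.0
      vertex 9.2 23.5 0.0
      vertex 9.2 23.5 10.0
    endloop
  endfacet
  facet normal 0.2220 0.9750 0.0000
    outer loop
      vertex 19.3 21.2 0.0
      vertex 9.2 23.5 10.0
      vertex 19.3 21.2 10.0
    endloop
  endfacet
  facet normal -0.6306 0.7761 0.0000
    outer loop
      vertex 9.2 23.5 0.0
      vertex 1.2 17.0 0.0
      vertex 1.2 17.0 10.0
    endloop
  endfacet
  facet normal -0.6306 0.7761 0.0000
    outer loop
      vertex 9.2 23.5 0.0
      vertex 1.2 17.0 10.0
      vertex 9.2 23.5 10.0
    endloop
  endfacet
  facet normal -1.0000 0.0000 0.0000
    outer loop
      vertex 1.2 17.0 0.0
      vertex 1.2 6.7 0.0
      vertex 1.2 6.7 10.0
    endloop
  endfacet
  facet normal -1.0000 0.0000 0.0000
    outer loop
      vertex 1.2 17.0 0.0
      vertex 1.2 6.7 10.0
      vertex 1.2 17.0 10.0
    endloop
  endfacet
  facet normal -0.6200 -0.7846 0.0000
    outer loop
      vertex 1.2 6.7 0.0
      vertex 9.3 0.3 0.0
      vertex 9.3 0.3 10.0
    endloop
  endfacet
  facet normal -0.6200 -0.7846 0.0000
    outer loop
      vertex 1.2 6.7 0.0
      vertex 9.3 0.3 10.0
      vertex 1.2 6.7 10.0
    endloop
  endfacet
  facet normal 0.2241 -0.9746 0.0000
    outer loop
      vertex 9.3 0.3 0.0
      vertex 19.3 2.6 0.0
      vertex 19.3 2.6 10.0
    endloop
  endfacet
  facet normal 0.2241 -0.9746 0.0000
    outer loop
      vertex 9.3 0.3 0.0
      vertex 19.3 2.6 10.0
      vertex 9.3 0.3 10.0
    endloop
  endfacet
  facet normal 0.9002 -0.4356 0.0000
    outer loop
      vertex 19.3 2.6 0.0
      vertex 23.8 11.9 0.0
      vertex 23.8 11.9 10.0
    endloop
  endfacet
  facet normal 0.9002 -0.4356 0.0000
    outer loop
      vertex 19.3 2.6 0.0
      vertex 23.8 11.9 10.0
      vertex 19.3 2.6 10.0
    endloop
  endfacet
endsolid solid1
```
; perimeter-only toolpath
G21 ; units = mm
G90 ; absolute positioning
G28 ; home
; layer 1
G0 Z1.7
G0 X23.8 Y11.9
G1 X19.3 Y21.2
G1 X9.2 Y23.5
G1 X1.2 Y17.0
G1 X1.2 Y6.7
G1 X9.3 Y0.3
G1 X19.3 Y2.6
G1 X23.8 Y11.9
; layer 2
G0 Z3.3
G0 X23.8 Y11.9
G1 X19.3 Y21.2
G1 X9.2 Y23.5
G1 X1.2 Y17.0
G1 X1.2 Y6.7
G1 X9.3 Y0.3
G1 X19.3 Y2.6
G1 X23.8 Y11.9
; layer 3
G0 Z5.0
G0 X23.8 Y11.9
G1 X19.3 Y21.2
G1 X9.2 Y23.5
G1 X1.2 Y17.0
G1 X1.2 Y6.7
G1 X9.3 Y0.3
G1 X19.3 Y2.6
G1 X23.8 Y11.9
; layer 4
G0 Z6.7
G0 X23.8 Y11.9
G1 X19.3 Y21.2
G1 X9.2 Y23.5
G1 X1.2 Y17.0
G1 X1.2 Y6.7
G1 X9.3 Y0.3
G1 X19.3 Y2.6
G1 X23.8 Y11.9
; layer 5
G0 Z8.3
G0 X23.8 Y11.9
G1 X19.3 Y21.2
G1 X9.2 Y23.5
G1 X1.2 Y17.0
G1 X1.2 Y6.7
G1 X9.3 Y0.3
G1 X19.3 Y2.6
G1 X23.8 Y11.9
; layer 6
G0 Z10.0
G0 X23.8 Y11.9
G1 X19.3 Y21.2
G1 X9.2 Y23.5
G1 X1.2 Y17.0
G1 X1.2 Y6.7
G1 X9.3 Y0.3
G1 X19.3 Y2.6
G1 X23.8 Y11.9
M2 ; end

The solid is a regular 7-sided prism (a cylinder approximated with 7 flat sides), circumscribed radius ≈ 11.9 mm, height ≈ 10 mm. Slicing at Δz = 1.7 mm — 6 equal slices spanning the solid's height, so layer i sits at z = i·h/6 — gives 6 non-empty perimeters. Each is a 7-segment closed polygon; G0 lifts to the layer z and rapids to the start vertex, then G1 traces the edges.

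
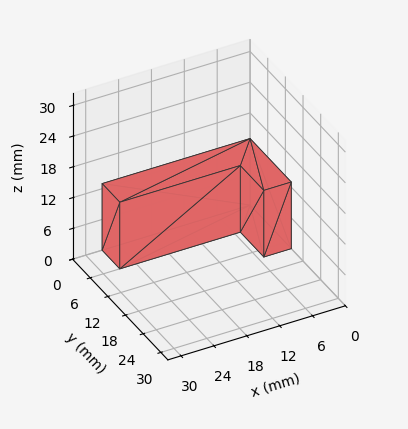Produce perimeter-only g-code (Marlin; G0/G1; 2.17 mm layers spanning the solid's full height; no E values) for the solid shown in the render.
Reading the render: the shape is an L-shaped prism: outer 27 × 14 mm, arm thicknesses ≈ 6 mm (horizontal) and 5 mm (vertical), extruded 13 mm in z (dimensions read to the nearest mm from the axis ticks). For the g-code, the solid's height is divided into equal slices at the stated Δz and each level perimeter traced with G1 moves after a G0 lift.

; perimeter-only toolpath
G21 ; units = mm
G90 ; absolute positioning
G28 ; home
; layer 1
G0 Z2.17
G0 X0.00 Y0.00
G1 X27.00 Y0.00
G1 X27.00 Y6.00
G1 X5.00 Y6.00
G1 X5.00 Y14.00
G1 X0.00 Y14.00
G1 X0.00 Y0.00
; layer 2
G0 Z4.33
G0 X0.00 Y0.00
G1 X27.00 Y0.00
G1 X27.00 Y6.00
G1 X5.00 Y6.00
G1 X5.00 Y14.00
G1 X0.00 Y14.00
G1 X0.00 Y0.00
; layer 3
G0 Z6.50
G0 X0.00 Y0.00
G1 X27.00 Y0.00
G1 X27.00 Y6.00
G1 X5.00 Y6.00
G1 X5.00 Y14.00
G1 X0.00 Y14.00
G1 X0.00 Y0.00
; layer 4
G0 Z8.67
G0 X0.00 Y0.00
G1 X27.00 Y0.00
G1 X27.00 Y6.00
G1 X5.00 Y6.00
G1 X5.00 Y14.00
G1 X0.00 Y14.00
G1 X0.00 Y0.00
; layer 5
G0 Z10.83
G0 X0.00 Y0.00
G1 X27.00 Y0.00
G1 X27.00 Y6.00
G1 X5.00 Y6.00
G1 X5.00 Y14.00
G1 X0.00 Y14.00
G1 X0.00 Y0.00
; layer 6
G0 Z13.00
G0 X0.00 Y0.00
G1 X27.00 Y0.00
G1 X27.00 Y6.00
G1 X5.00 Y6.00
G1 X5.00 Y14.00
G1 X0.00 Y14.00
G1 X0.00 Y0.00
M2 ; end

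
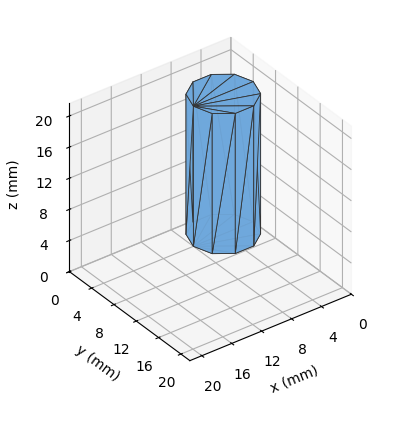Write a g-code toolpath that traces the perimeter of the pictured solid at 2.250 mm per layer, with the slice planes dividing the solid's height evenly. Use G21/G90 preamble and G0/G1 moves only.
Reading the render: the shape is a regular 10-sided prism (a cylinder approximated with 10 flat sides), circumscribed radius ≈ 4 mm, height ≈ 18 mm (dimensions read to the nearest mm from the axis ticks). For the g-code, the solid's height is divided into equal slices at the stated Δz and each level perimeter traced with G1 moves after a G0 lift.

; perimeter-only toolpath
G21 ; units = mm
G90 ; absolute positioning
G28 ; home
; layer 1
G0 Z2.250
G0 X8.000 Y4.000
G1 X7.236 Y6.351
G1 X5.236 Y7.804
G1 X2.764 Y7.804
G1 X0.764 Y6.351
G1 X0.000 Y4.000
G1 X0.764 Y1.649
G1 X2.764 Y0.196
G1 X5.236 Y0.196
G1 X7.236 Y1.649
G1 X8.000 Y4.000
; layer 2
G0 Z4.500
G0 X8.000 Y4.000
G1 X7.236 Y6.351
G1 X5.236 Y7.804
G1 X2.764 Y7.804
G1 X0.764 Y6.351
G1 X0.000 Y4.000
G1 X0.764 Y1.649
G1 X2.764 Y0.196
G1 X5.236 Y0.196
G1 X7.236 Y1.649
G1 X8.000 Y4.000
; layer 3
G0 Z6.750
G0 X8.000 Y4.000
G1 X7.236 Y6.351
G1 X5.236 Y7.804
G1 X2.764 Y7.804
G1 X0.764 Y6.351
G1 X0.000 Y4.000
G1 X0.764 Y1.649
G1 X2.764 Y0.196
G1 X5.236 Y0.196
G1 X7.236 Y1.649
G1 X8.000 Y4.000
; layer 4
G0 Z9.000
G0 X8.000 Y4.000
G1 X7.236 Y6.351
G1 X5.236 Y7.804
G1 X2.764 Y7.804
G1 X0.764 Y6.351
G1 X0.000 Y4.000
G1 X0.764 Y1.649
G1 X2.764 Y0.196
G1 X5.236 Y0.196
G1 X7.236 Y1.649
G1 X8.000 Y4.000
; layer 5
G0 Z11.250
G0 X8.000 Y4.000
G1 X7.236 Y6.351
G1 X5.236 Y7.804
G1 X2.764 Y7.804
G1 X0.764 Y6.351
G1 X0.000 Y4.000
G1 X0.764 Y1.649
G1 X2.764 Y0.196
G1 X5.236 Y0.196
G1 X7.236 Y1.649
G1 X8.000 Y4.000
; layer 6
G0 Z13.500
G0 X8.000 Y4.000
G1 X7.236 Y6.351
G1 X5.236 Y7.804
G1 X2.764 Y7.804
G1 X0.764 Y6.351
G1 X0.000 Y4.000
G1 X0.764 Y1.649
G1 X2.764 Y0.196
G1 X5.236 Y0.196
G1 X7.236 Y1.649
G1 X8.000 Y4.000
; layer 7
G0 Z15.750
G0 X8.000 Y4.000
G1 X7.236 Y6.351
G1 X5.236 Y7.804
G1 X2.764 Y7.804
G1 X0.764 Y6.351
G1 X0.000 Y4.000
G1 X0.764 Y1.649
G1 X2.764 Y0.196
G1 X5.236 Y0.196
G1 X7.236 Y1.649
G1 X8.000 Y4.000
; layer 8
G0 Z18.000
G0 X8.000 Y4.000
G1 X7.236 Y6.351
G1 X5.236 Y7.804
G1 X2.764 Y7.804
G1 X0.764 Y6.351
G1 X0.000 Y4.000
G1 X0.764 Y1.649
G1 X2.764 Y0.196
G1 X5.236 Y0.196
G1 X7.236 Y1.649
G1 X8.000 Y4.000
M2 ; end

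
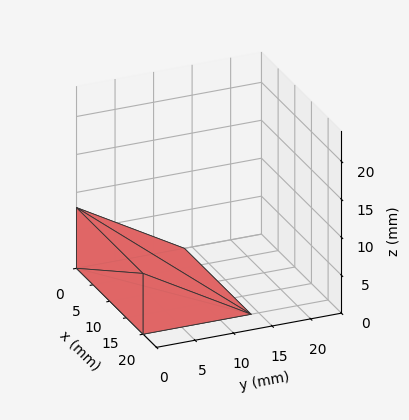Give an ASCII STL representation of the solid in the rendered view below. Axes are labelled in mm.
Reading the render: the shape is a wedge (ramp): 20 × 14 mm base, rising to 8 mm along the y=0 edge and sloping linearly to z=0 at y=14 (dimensions read to the nearest mm from the axis ticks). For the STL, each face is triangulated and given an outward normal.

solid part
  facet normal 0.0000 0.0000 -1.0000
    outer loop
      vertex 20.000 14.000 0.000
      vertex 20.000 0.000 0.000
      vertex 0.000 0.000 0.000
    endloop
  endfacet
  facet normal 0.0000 0.0000 -1.0000
    outer loop
      vertex 0.000 14.000 0.000
      vertex 20.000 14.000 0.000
      vertex 0.000 0.000 0.000
    endloop
  endfacet
  facet normal 0.0000 -1.0000 0.0000
    outer loop
      vertex 0.000 0.000 0.000
      vertex 20.000 0.000 0.000
      vertex 20.000 0.000 8.000
    endloop
  endfacet
  facet normal 0.0000 -1.0000 0.0000
    outer loop
      vertex 0.000 0.000 0.000
      vertex 20.000 0.000 8.000
      vertex 0.000 0.000 8.000
    endloop
  endfacet
  facet normal 0.0000 0.4961 0.8682
    outer loop
      vertex 0.000 0.000 8.000
      vertex 20.000 0.000 8.000
      vertex 20.000 14.000 0.000
    endloop
  endfacet
  facet normal 0.0000 0.4961 0.8682
    outer loop
      vertex 0.000 0.000 8.000
      vertex 20.000 14.000 0.000
      vertex 0.000 14.000 0.000
    endloop
  endfacet
  facet normal -1.0000 0.0000 0.0000
    outer loop
      vertex 0.000 0.000 8.000
      vertex 0.000 14.000 0.000
      vertex 0.000 0.000 0.000
    endloop
  endfacet
  facet normal 1.0000 0.0000 0.0000
    outer loop
      vertex 20.000 0.000 0.000
      vertex 20.000 14.000 0.000
      vertex 20.000 0.000 8.000
    endloop
  endfacet
endsolid part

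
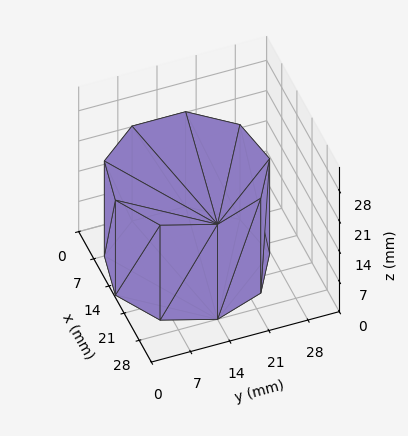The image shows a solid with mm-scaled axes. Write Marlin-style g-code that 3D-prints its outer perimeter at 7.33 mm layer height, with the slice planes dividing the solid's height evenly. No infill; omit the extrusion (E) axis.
Reading the render: the shape is a regular 9-sided prism (a cylinder approximated with 9 flat sides), circumscribed radius ≈ 14 mm, height ≈ 22 mm (dimensions read to the nearest mm from the axis ticks). For the g-code, the solid's height is divided into equal slices at the stated Δz and each level perimeter traced with G1 moves after a G0 lift.

; perimeter-only toolpath
G21 ; units = mm
G90 ; absolute positioning
G28 ; home
; layer 1
G0 Z7.33
G0 X28.00 Y14.00
G1 X24.72 Y23.00
G1 X16.43 Y27.79
G1 X7.00 Y26.12
G1 X0.84 Y18.79
G1 X0.84 Y9.21
G1 X7.00 Y1.88
G1 X16.43 Y0.21
G1 X24.72 Y5.00
G1 X28.00 Y14.00
; layer 2
G0 Z14.67
G0 X28.00 Y14.00
G1 X24.72 Y23.00
G1 X16.43 Y27.79
G1 X7.00 Y26.12
G1 X0.84 Y18.79
G1 X0.84 Y9.21
G1 X7.00 Y1.88
G1 X16.43 Y0.21
G1 X24.72 Y5.00
G1 X28.00 Y14.00
; layer 3
G0 Z22.00
G0 X28.00 Y14.00
G1 X24.72 Y23.00
G1 X16.43 Y27.79
G1 X7.00 Y26.12
G1 X0.84 Y18.79
G1 X0.84 Y9.21
G1 X7.00 Y1.88
G1 X16.43 Y0.21
G1 X24.72 Y5.00
G1 X28.00 Y14.00
M2 ; end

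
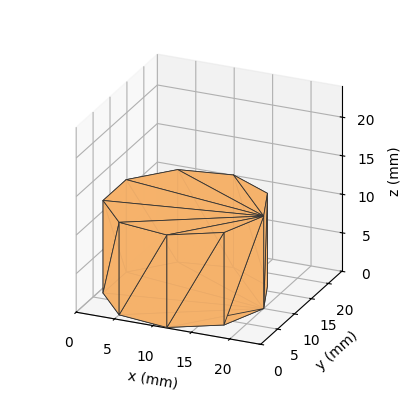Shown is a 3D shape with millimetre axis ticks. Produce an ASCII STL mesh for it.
Reading the render: the shape is a regular 9-sided prism (a cylinder approximated with 9 flat sides), circumscribed radius ≈ 10 mm, height ≈ 12 mm (dimensions read to the nearest mm from the axis ticks). For the STL, each face is triangulated and given an outward normal.

solid part
  facet normal 0.0000 0.0000 -1.0000
    outer loop
      vertex 11.74 19.85 0.00
      vertex 17.66 16.43 0.00
      vertex 20.00 10.00 0.00
    endloop
  endfacet
  facet normal 0.0000 0.0000 -1.0000
    outer loop
      vertex 5.00 18.66 0.00
      vertex 11.74 19.85 0.00
      vertex 20.00 10.00 0.00
    endloop
  endfacet
  facet normal 0.0000 0.0000 -1.0000
    outer loop
      vertex 0.60 13.42 0.00
      vertex 5.00 18.66 0.00
      vertex 20.00 10.00 0.00
    endloop
  endfacet
  facet normal 0.0000 0.0000 -1.0000
    outer loop
      vertex 0.60 6.58 0.00
      vertex 0.60 13.42 0.00
      vertex 20.00 10.00 0.00
    endloop
  endfacet
  facet normal 0.0000 0.0000 -1.0000
    outer loop
      vertex 5.00 1.34 0.00
      vertex 0.60 6.58 0.00
      vertex 20.00 10.00 0.00
    endloop
  endfacet
  facet normal 0.0000 0.0000 -1.0000
    outer loop
      vertex 11.74 0.15 0.00
      vertex 5.00 1.34 0.00
      vertex 20.00 10.00 0.00
    endloop
  endfacet
  facet normal 0.0000 0.0000 -1.0000
    outer loop
      vertex 17.66 3.57 0.00
      vertex 11.74 0.15 0.00
      vertex 20.00 10.00 0.00
    endloop
  endfacet
  facet normal 0.0000 0.0000 1.0000
    outer loop
      vertex 20.00 10.00 12.00
      vertex 17.66 16.43 12.00
      vertex 11.74 19.85 12.00
    endloop
  endfacet
  facet normal 0.0000 0.0000 1.0000
    outer loop
      vertex 20.00 10.00 12.00
      vertex 11.74 19.85 12.00
      vertex 5.00 18.66 12.00
    endloop
  endfacet
  facet normal 0.0000 0.0000 1.0000
    outer loop
      vertex 20.00 10.00 12.00
      vertex 5.00 18.66 12.00
      vertex 0.60 13.42 12.00
    endloop
  endfacet
  facet normal 0.0000 0.0000 1.0000
    outer loop
      vertex 20.00 10.00 12.00
      vertex 0.60 13.42 12.00
      vertex 0.60 6.58 12.00
    endloop
  endfacet
  facet normal 0.0000 0.0000 1.0000
    outer loop
      vertex 20.00 10.00 12.00
      vertex 0.60 6.58 12.00
      vertex 5.00 1.34 12.00
    endloop
  endfacet
  facet normal 0.0000 0.0000 1.0000
    outer loop
      vertex 20.00 10.00 12.00
      vertex 5.00 1.34 12.00
      vertex 11.74 0.15 12.00
    endloop
  endfacet
  facet normal 0.0000 0.0000 1.0000
    outer loop
      vertex 20.00 10.00 12.00
      vertex 11.74 0.15 12.00
      vertex 17.66 3.57 12.00
    endloop
  endfacet
  facet normal 0.9397 0.3420 0.0000
    outer loop
      vertex 20.00 10.00 0.00
      vertex 17.66 16.43 0.00
      vertex 17.66 16.43 12.00
    endloop
  endfacet
  facet normal 0.9397 0.3420 0.0000
    outer loop
      vertex 20.00 10.00 0.00
      vertex 17.66 16.43 12.00
      vertex 20.00 10.00 12.00
    endloop
  endfacet
  facet normal 0.5002 0.8659 0.0000
    outer loop
      vertex 17.66 16.43 0.00
      vertex 11.74 19.85 0.00
      vertex 11.74 19.85 12.00
    endloop
  endfacet
  facet normal 0.5002 0.8659 0.0000
    outer loop
      vertex 17.66 16.43 0.00
      vertex 11.74 19.85 12.00
      vertex 17.66 16.43 12.00
    endloop
  endfacet
  facet normal -0.1739 0.9848 0.0000
    outer loop
      vertex 11.74 19.85 0.00
      vertex 5.00 18.66 0.00
      vertex 5.00 18.66 12.00
    endloop
  endfacet
  facet normal -0.1739 0.9848 0.0000
    outer loop
      vertex 11.74 19.85 0.00
      vertex 5.00 18.66 12.00
      vertex 11.74 19.85 12.00
    endloop
  endfacet
  facet normal -0.7658 0.6431 0.0000
    outer loop
      vertex 5.00 18.66 0.00
      vertex 0.60 13.42 0.00
      vertex 0.60 13.42 12.00
    endloop
  endfacet
  facet normal -0.7658 0.6431 0.0000
    outer loop
      vertex 5.00 18.66 0.00
      vertex 0.60 13.42 12.00
      vertex 5.00 18.66 12.00
    endloop
  endfacet
  facet normal -1.0000 0.0000 0.0000
    outer loop
      vertex 0.60 13.42 0.00
      vertex 0.60 6.58 0.00
      vertex 0.60 6.58 12.00
    endloop
  endfacet
  facet normal -1.0000 0.0000 0.0000
    outer loop
      vertex 0.60 13.42 0.00
      vertex 0.60 6.58 12.00
      vertex 0.60 13.42 12.00
    endloop
  endfacet
  facet normal -0.7658 -0.6431 0.0000
    outer loop
      vertex 0.60 6.58 0.00
      vertex 5.00 1.34 0.00
      vertex 5.00 1.34 12.00
    endloop
  endfacet
  facet normal -0.7658 -0.6431 0.0000
    outer loop
      vertex 0.60 6.58 0.00
      vertex 5.00 1.34 12.00
      vertex 0.60 6.58 12.00
    endloop
  endfacet
  facet normal -0.1739 -0.9848 0.0000
    outer loop
      vertex 5.00 1.34 0.00
      vertex 11.74 0.15 0.00
      vertex 11.74 0.15 12.00
    endloop
  endfacet
  facet normal -0.1739 -0.9848 0.0000
    outer loop
      vertex 5.00 1.34 0.00
      vertex 11.74 0.15 12.00
      vertex 5.00 1.34 12.00
    endloop
  endfacet
  facet normal 0.5002 -0.8659 0.0000
    outer loop
      vertex 11.74 0.15 0.00
      vertex 17.66 3.57 0.00
      vertex 17.66 3.57 12.00
    endloop
  endfacet
  facet normal 0.5002 -0.8659 0.0000
    outer loop
      vertex 11.74 0.15 0.00
      vertex 17.66 3.57 12.00
      vertex 11.74 0.15 12.00
    endloop
  endfacet
  facet normal 0.9397 -0.3420 0.0000
    outer loop
      vertex 17.66 3.57 0.00
      vertex 20.00 10.00 0.00
      vertex 20.00 10.00 12.00
    endloop
  endfacet
  facet normal 0.9397 -0.3420 0.0000
    outer loop
      vertex 17.66 3.57 0.00
      vertex 20.00 10.00 12.00
      vertex 17.66 3.57 12.00
    endloop
  endfacet
endsolid part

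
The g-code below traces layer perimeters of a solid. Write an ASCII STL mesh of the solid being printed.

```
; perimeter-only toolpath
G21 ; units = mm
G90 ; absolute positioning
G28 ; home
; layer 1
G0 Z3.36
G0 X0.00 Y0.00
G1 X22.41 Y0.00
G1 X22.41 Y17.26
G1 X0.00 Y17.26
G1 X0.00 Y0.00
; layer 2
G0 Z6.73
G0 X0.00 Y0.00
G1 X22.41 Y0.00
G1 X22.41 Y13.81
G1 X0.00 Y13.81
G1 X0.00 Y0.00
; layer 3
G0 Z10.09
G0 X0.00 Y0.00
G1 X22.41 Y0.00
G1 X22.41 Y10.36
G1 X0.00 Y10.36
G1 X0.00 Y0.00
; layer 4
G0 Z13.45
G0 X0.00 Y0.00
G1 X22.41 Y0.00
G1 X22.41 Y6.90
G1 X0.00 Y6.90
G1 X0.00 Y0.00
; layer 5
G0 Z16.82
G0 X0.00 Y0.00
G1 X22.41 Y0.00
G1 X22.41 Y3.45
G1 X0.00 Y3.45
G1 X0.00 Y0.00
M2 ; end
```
solid part
  facet normal 0.0000 0.0000 -1.0000
    outer loop
      vertex 22.41 20.71 0.00
      vertex 22.41 0.00 0.00
      vertex 0.00 0.00 0.00
    endloop
  endfacet
  facet normal 0.0000 0.0000 -1.0000
    outer loop
      vertex 0.00 20.71 0.00
      vertex 22.41 20.71 0.00
      vertex 0.00 0.00 0.00
    endloop
  endfacet
  facet normal 0.0000 -1.0000 0.0000
    outer loop
      vertex 0.00 0.00 0.00
      vertex 22.41 0.00 0.00
      vertex 22.41 0.00 20.18
    endloop
  endfacet
  facet normal 0.0000 -1.0000 0.0000
    outer loop
      vertex 0.00 0.00 0.00
      vertex 22.41 0.00 20.18
      vertex 0.00 0.00 20.18
    endloop
  endfacet
  facet normal 0.0000 0.6979 0.7162
    outer loop
      vertex 0.00 0.00 20.18
      vertex 22.41 0.00 20.18
      vertex 22.41 20.71 0.00
    endloop
  endfacet
  facet normal 0.0000 0.6979 0.7162
    outer loop
      vertex 0.00 0.00 20.18
      vertex 22.41 20.71 0.00
      vertex 0.00 20.71 0.00
    endloop
  endfacet
  facet normal -1.0000 0.0000 0.0000
    outer loop
      vertex 0.00 0.00 20.18
      vertex 0.00 20.71 0.00
      vertex 0.00 0.00 0.00
    endloop
  endfacet
  facet normal 1.0000 0.0000 0.0000
    outer loop
      vertex 22.41 0.00 0.00
      vertex 22.41 20.71 0.00
      vertex 22.41 0.00 20.18
    endloop
  endfacet
endsolid part

The G0 Z moves step by Δz≈3.36 mm. The G1 loops shrink linearly with z, so the solid tapers from its base footprint up to z≈20.2. Closing with a flat bottom cap and the tapered top and triangulating gives 8 facets — a wedge (ramp): 22.4 × 20.7 mm base, rising to 20.2 mm along the y=0 edge and sloping linearly to z=0 at y=20.7.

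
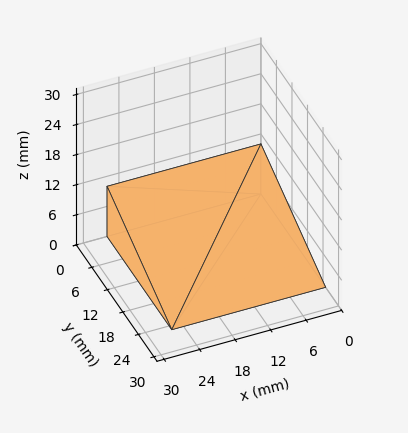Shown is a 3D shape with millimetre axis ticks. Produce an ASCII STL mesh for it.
Reading the render: the shape is a wedge (ramp): 26 × 25 mm base, rising to 10 mm along the y=0 edge and sloping linearly to z=0 at y=25 (dimensions read to the nearest mm from the axis ticks). For the STL, each face is triangulated and given an outward normal.

solid part
  facet normal 0.0000 0.0000 -1.0000
    outer loop
      vertex 26.000 25.000 0.000
      vertex 26.000 0.000 0.000
      vertex 0.000 0.000 0.000
    endloop
  endfacet
  facet normal 0.0000 0.0000 -1.0000
    outer loop
      vertex 0.000 25.000 0.000
      vertex 26.000 25.000 0.000
      vertex 0.000 0.000 0.000
    endloop
  endfacet
  facet normal 0.0000 -1.0000 0.0000
    outer loop
      vertex 0.000 0.000 0.000
      vertex 26.000 0.000 0.000
      vertex 26.000 0.000 10.000
    endloop
  endfacet
  facet normal 0.0000 -1.0000 0.0000
    outer loop
      vertex 0.000 0.000 0.000
      vertex 26.000 0.000 10.000
      vertex 0.000 0.000 10.000
    endloop
  endfacet
  facet normal 0.0000 0.3714 0.9285
    outer loop
      vertex 0.000 0.000 10.000
      vertex 26.000 0.000 10.000
      vertex 26.000 25.000 0.000
    endloop
  endfacet
  facet normal 0.0000 0.3714 0.9285
    outer loop
      vertex 0.000 0.000 10.000
      vertex 26.000 25.000 0.000
      vertex 0.000 25.000 0.000
    endloop
  endfacet
  facet normal -1.0000 0.0000 0.0000
    outer loop
      vertex 0.000 0.000 10.000
      vertex 0.000 25.000 0.000
      vertex 0.000 0.000 0.000
    endloop
  endfacet
  facet normal 1.0000 0.0000 0.0000
    outer loop
      vertex 26.000 0.000 0.000
      vertex 26.000 25.000 0.000
      vertex 26.000 0.000 10.000
    endloop
  endfacet
endsolid part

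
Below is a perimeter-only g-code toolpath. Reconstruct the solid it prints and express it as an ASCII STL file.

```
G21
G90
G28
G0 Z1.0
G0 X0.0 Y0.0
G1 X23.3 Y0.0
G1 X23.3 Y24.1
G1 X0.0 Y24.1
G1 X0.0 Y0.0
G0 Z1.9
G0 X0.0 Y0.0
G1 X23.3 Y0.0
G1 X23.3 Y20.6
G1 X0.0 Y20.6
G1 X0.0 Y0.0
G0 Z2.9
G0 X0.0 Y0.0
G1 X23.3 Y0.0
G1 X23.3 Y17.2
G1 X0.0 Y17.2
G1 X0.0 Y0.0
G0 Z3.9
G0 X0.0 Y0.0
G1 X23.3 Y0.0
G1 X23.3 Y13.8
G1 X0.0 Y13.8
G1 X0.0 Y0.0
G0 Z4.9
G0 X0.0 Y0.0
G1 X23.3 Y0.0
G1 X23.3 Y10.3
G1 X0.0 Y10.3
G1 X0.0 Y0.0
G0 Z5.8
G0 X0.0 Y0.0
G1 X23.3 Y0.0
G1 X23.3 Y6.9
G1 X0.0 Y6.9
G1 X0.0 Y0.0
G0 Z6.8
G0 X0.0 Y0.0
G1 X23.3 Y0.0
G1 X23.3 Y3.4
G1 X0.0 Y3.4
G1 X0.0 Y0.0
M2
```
solid part
  facet normal 0.0000 0.0000 -1.0000
    outer loop
      vertex 23.3 27.5 0.0
      vertex 23.3 0.0 0.0
      vertex 0.0 0.0 0.0
    endloop
  endfacet
  facet normal 0.0000 0.0000 -1.0000
    outer loop
      vertex 0.0 27.5 0.0
      vertex 23.3 27.5 0.0
      vertex 0.0 0.0 0.0
    endloop
  endfacet
  facet normal 0.0000 -1.0000 0.0000
    outer loop
      vertex 0.0 0.0 0.0
      vertex 23.3 0.0 0.0
      vertex 23.3 0.0 7.8
    endloop
  endfacet
  facet normal 0.0000 -1.0000 0.0000
    outer loop
      vertex 0.0 0.0 0.0
      vertex 23.3 0.0 7.8
      vertex 0.0 0.0 7.8
    endloop
  endfacet
  facet normal 0.0000 0.2729 0.9621
    outer loop
      vertex 0.0 0.0 7.8
      vertex 23.3 0.0 7.8
      vertex 23.3 27.5 0.0
    endloop
  endfacet
  facet normal 0.0000 0.2729 0.9621
    outer loop
      vertex 0.0 0.0 7.8
      vertex 23.3 27.5 0.0
      vertex 0.0 27.5 0.0
    endloop
  endfacet
  facet normal -1.0000 0.0000 0.0000
    outer loop
      vertex 0.0 0.0 7.8
      vertex 0.0 27.5 0.0
      vertex 0.0 0.0 0.0
    endloop
  endfacet
  facet normal 1.0000 0.0000 0.0000
    outer loop
      vertex 23.3 0.0 0.0
      vertex 23.3 27.5 0.0
      vertex 23.3 0.0 7.8
    endloop
  endfacet
endsolid part

The G0 Z moves step by Δz≈1.0 mm. The G1 loops shrink linearly with z, so the solid tapers from its base footprint up to z≈7.8. Closing with a flat bottom cap and the tapered top and triangulating gives 8 facets — a wedge (ramp): 23.3 × 27.5 mm base, rising to 7.8 mm along the y=0 edge and sloping linearly to z=0 at y=27.5.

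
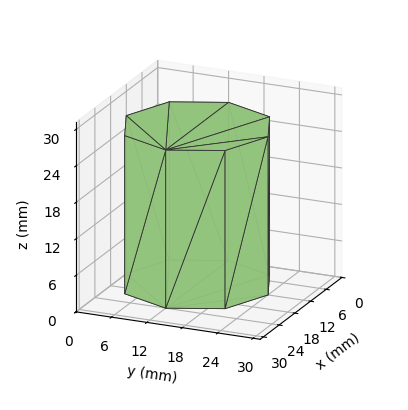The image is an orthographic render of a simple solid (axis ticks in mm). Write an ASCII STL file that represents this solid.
Reading the render: the shape is a regular 8-sided prism (a cylinder approximated with 8 flat sides), circumscribed radius ≈ 12 mm, height ≈ 26 mm (dimensions read to the nearest mm from the axis ticks). For the STL, each face is triangulated and given an outward normal.

solid part
  facet normal 0.0000 0.0000 -1.0000
    outer loop
      vertex 12.0 24.0 0.0
      vertex 20.5 20.5 0.0
      vertex 24.0 12.0 0.0
    endloop
  endfacet
  facet normal 0.0000 0.0000 -1.0000
    outer loop
      vertex 3.5 20.5 0.0
      vertex 12.0 24.0 0.0
      vertex 24.0 12.0 0.0
    endloop
  endfacet
  facet normal 0.0000 0.0000 -1.0000
    outer loop
      vertex 0.0 12.0 0.0
      vertex 3.5 20.5 0.0
      vertex 24.0 12.0 0.0
    endloop
  endfacet
  facet normal 0.0000 0.0000 -1.0000
    outer loop
      vertex 3.5 3.5 0.0
      vertex 0.0 12.0 0.0
      vertex 24.0 12.0 0.0
    endloop
  endfacet
  facet normal 0.0000 0.0000 -1.0000
    outer loop
      vertex 12.0 0.0 0.0
      vertex 3.5 3.5 0.0
      vertex 24.0 12.0 0.0
    endloop
  endfacet
  facet normal 0.0000 0.0000 -1.0000
    outer loop
      vertex 20.5 3.5 0.0
      vertex 12.0 0.0 0.0
      vertex 24.0 12.0 0.0
    endloop
  endfacet
  facet normal 0.0000 0.0000 1.0000
    outer loop
      vertex 24.0 12.0 26.0
      vertex 20.5 20.5 26.0
      vertex 12.0 24.0 26.0
    endloop
  endfacet
  facet normal 0.0000 0.0000 1.0000
    outer loop
      vertex 24.0 12.0 26.0
      vertex 12.0 24.0 26.0
      vertex 3.5 20.5 26.0
    endloop
  endfacet
  facet normal 0.0000 0.0000 1.0000
    outer loop
      vertex 24.0 12.0 26.0
      vertex 3.5 20.5 26.0
      vertex 0.0 12.0 26.0
    endloop
  endfacet
  facet normal 0.0000 0.0000 1.0000
    outer loop
      vertex 24.0 12.0 26.0
      vertex 0.0 12.0 26.0
      vertex 3.5 3.5 26.0
    endloop
  endfacet
  facet normal 0.0000 0.0000 1.0000
    outer loop
      vertex 24.0 12.0 26.0
      vertex 3.5 3.5 26.0
      vertex 12.0 0.0 26.0
    endloop
  endfacet
  facet normal 0.0000 0.0000 1.0000
    outer loop
      vertex 24.0 12.0 26.0
      vertex 12.0 0.0 26.0
      vertex 20.5 3.5 26.0
    endloop
  endfacet
  facet normal 0.9247 0.3807 0.0000
    outer loop
      vertex 24.0 12.0 0.0
      vertex 20.5 20.5 0.0
      vertex 20.5 20.5 26.0
    endloop
  endfacet
  facet normal 0.9247 0.3807 0.0000
    outer loop
      vertex 24.0 12.0 0.0
      vertex 20.5 20.5 26.0
      vertex 24.0 12.0 26.0
    endloop
  endfacet
  facet normal 0.3807 0.9247 0.0000
    outer loop
      vertex 20.5 20.5 0.0
      vertex 12.0 24.0 0.0
      vertex 12.0 24.0 26.0
    endloop
  endfacet
  facet normal 0.3807 0.9247 0.0000
    outer loop
      vertex 20.5 20.5 0.0
      vertex 12.0 24.0 26.0
      vertex 20.5 20.5 26.0
    endloop
  endfacet
  facet normal -0.3807 0.9247 0.0000
    outer loop
      vertex 12.0 24.0 0.0
      vertex 3.5 20.5 0.0
      vertex 3.5 20.5 26.0
    endloop
  endfacet
  facet normal -0.3807 0.9247 0.0000
    outer loop
      vertex 12.0 24.0 0.0
      vertex 3.5 20.5 26.0
      vertex 12.0 24.0 26.0
    endloop
  endfacet
  facet normal -0.9247 0.3807 0.0000
    outer loop
      vertex 3.5 20.5 0.0
      vertex 0.0 12.0 0.0
      vertex 0.0 12.0 26.0
    endloop
  endfacet
  facet normal -0.9247 0.3807 0.0000
    outer loop
      vertex 3.5 20.5 0.0
      vertex 0.0 12.0 26.0
      vertex 3.5 20.5 26.0
    endloop
  endfacet
  facet normal -0.9247 -0.3807 0.0000
    outer loop
      vertex 0.0 12.0 0.0
      vertex 3.5 3.5 0.0
      vertex 3.5 3.5 26.0
    endloop
  endfacet
  facet normal -0.9247 -0.3807 0.0000
    outer loop
      vertex 0.0 12.0 0.0
      vertex 3.5 3.5 26.0
      vertex 0.0 12.0 26.0
    endloop
  endfacet
  facet normal -0.3807 -0.9247 0.0000
    outer loop
      vertex 3.5 3.5 0.0
      vertex 12.0 0.0 0.0
      vertex 12.0 0.0 26.0
    endloop
  endfacet
  facet normal -0.3807 -0.9247 0.0000
    outer loop
      vertex 3.5 3.5 0.0
      vertex 12.0 0.0 26.0
      vertex 3.5 3.5 26.0
    endloop
  endfacet
  facet normal 0.3807 -0.9247 0.0000
    outer loop
      vertex 12.0 0.0 0.0
      vertex 20.5 3.5 0.0
      vertex 20.5 3.5 26.0
    endloop
  endfacet
  facet normal 0.3807 -0.9247 0.0000
    outer loop
      vertex 12.0 0.0 0.0
      vertex 20.5 3.5 26.0
      vertex 12.0 0.0 26.0
    endloop
  endfacet
  facet normal 0.9247 -0.3807 0.0000
    outer loop
      vertex 20.5 3.5 0.0
      vertex 24.0 12.0 0.0
      vertex 24.0 12.0 26.0
    endloop
  endfacet
  facet normal 0.9247 -0.3807 0.0000
    outer loop
      vertex 20.5 3.5 0.0
      vertex 24.0 12.0 26.0
      vertex 20.5 3.5 26.0
    endloop
  endfacet
endsolid part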